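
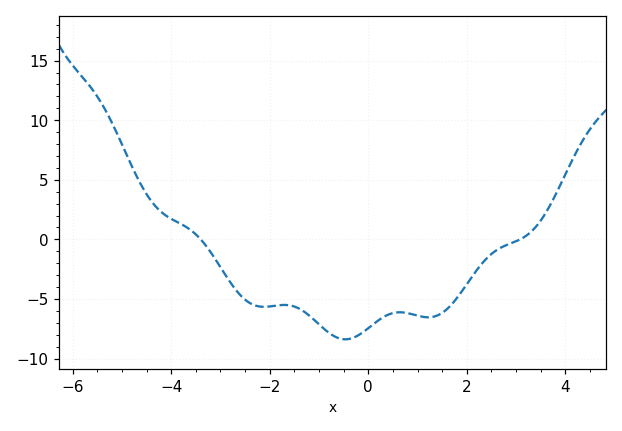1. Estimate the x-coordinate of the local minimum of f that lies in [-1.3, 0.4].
-0.4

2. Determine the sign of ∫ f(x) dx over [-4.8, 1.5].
negative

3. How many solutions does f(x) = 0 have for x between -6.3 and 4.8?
2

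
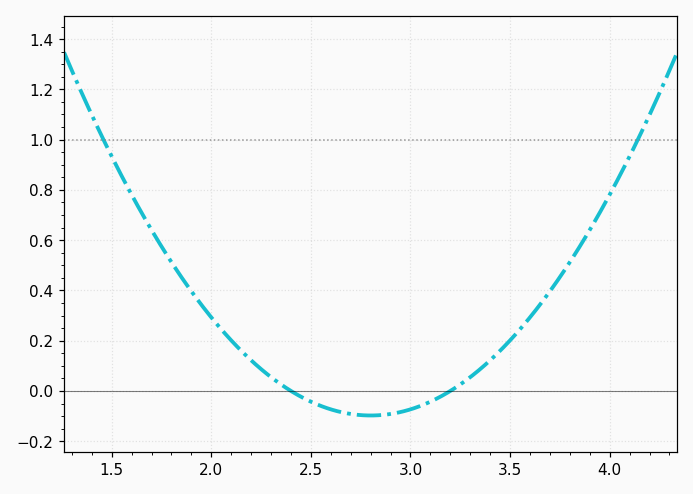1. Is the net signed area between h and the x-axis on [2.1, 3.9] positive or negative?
positive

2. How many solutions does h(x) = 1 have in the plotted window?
2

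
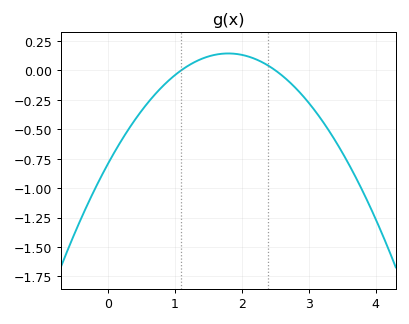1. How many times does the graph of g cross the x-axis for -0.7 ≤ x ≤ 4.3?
2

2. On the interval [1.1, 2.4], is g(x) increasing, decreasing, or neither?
neither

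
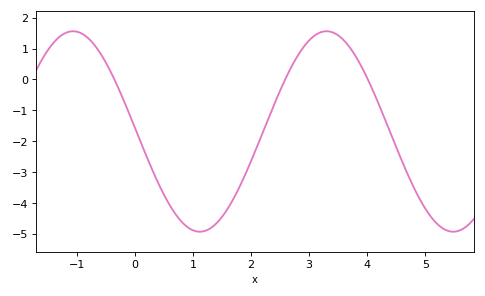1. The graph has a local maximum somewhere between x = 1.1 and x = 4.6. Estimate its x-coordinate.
3.2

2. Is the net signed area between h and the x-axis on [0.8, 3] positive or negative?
negative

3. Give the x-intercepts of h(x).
-0.4, 2.6, 4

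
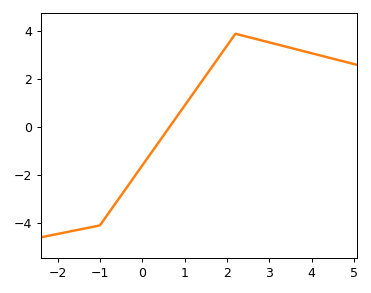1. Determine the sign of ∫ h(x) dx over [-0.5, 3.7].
positive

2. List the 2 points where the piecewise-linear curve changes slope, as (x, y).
(-1, -4.1); (2.2, 3.9)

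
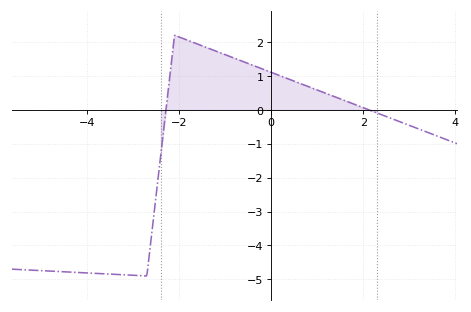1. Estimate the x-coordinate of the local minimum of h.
-2.7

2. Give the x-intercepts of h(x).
-2.29, 2.12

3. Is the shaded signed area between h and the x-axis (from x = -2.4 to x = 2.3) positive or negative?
positive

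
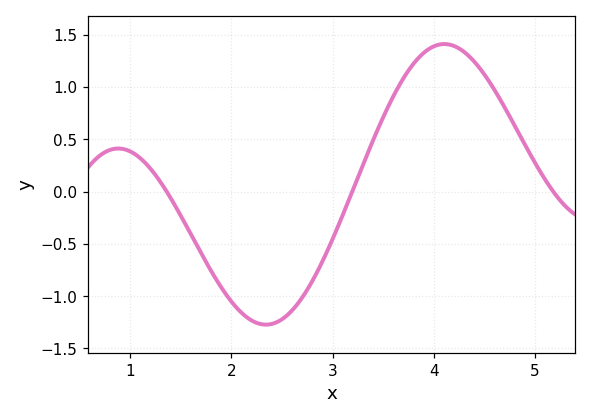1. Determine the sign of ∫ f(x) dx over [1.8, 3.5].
negative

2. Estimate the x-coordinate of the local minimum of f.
2.3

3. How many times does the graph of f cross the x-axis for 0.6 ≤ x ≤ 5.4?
3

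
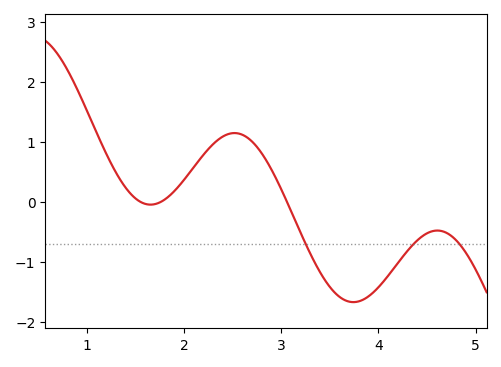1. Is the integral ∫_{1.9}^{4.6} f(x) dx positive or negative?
negative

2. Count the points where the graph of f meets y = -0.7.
3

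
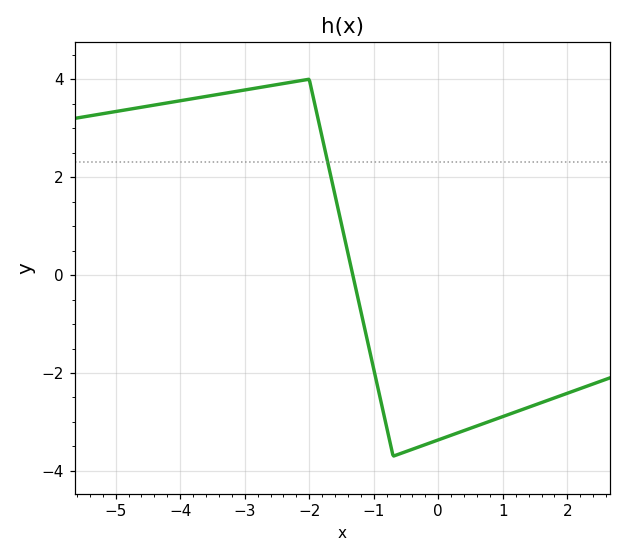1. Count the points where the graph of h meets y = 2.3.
1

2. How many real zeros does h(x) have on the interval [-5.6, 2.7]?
1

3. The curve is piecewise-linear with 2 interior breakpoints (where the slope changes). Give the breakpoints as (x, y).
(-2, 4); (-0.7, -3.7)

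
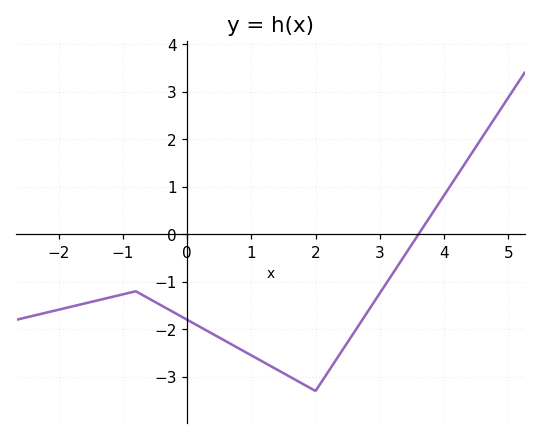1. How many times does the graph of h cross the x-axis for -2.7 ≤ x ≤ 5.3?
1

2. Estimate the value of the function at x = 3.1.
-1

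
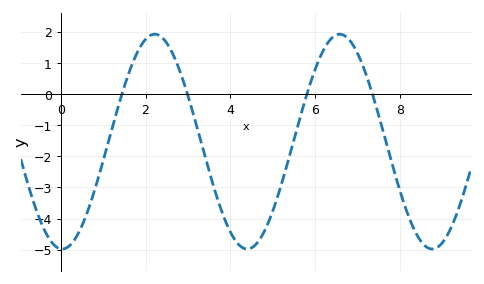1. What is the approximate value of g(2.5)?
1.64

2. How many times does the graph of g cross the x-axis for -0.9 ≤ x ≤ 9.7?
4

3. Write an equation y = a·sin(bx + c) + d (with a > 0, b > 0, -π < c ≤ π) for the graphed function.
y = 3.45sin(1.44x - 1.62) - 1.53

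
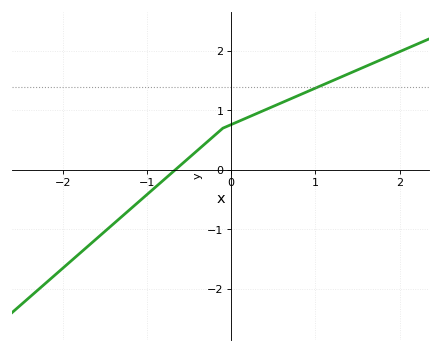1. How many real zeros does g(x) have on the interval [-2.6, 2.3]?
1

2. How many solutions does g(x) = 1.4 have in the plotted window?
1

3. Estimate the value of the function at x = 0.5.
1.1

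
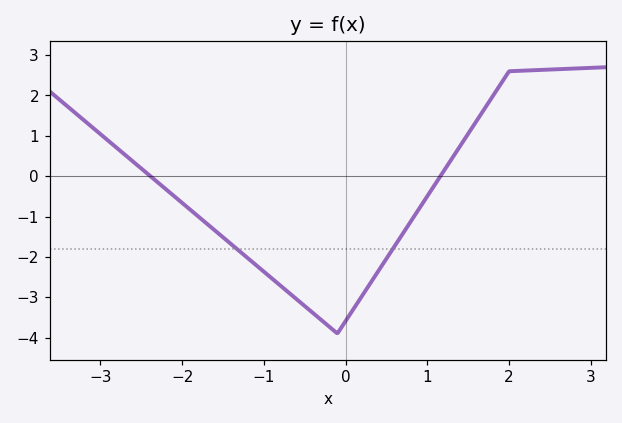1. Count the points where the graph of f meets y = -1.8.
2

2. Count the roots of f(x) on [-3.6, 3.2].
2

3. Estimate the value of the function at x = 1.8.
1.98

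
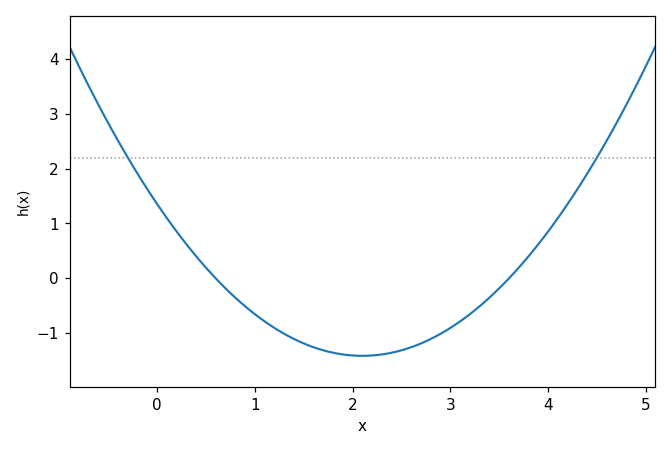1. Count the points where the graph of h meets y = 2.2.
2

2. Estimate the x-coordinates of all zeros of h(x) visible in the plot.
0.6, 3.6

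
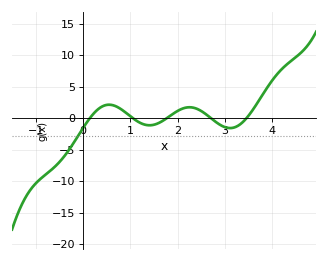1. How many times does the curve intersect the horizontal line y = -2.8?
1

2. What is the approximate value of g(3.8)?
3.81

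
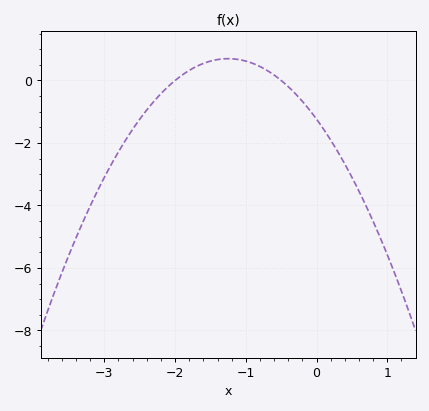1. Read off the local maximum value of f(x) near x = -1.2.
0.698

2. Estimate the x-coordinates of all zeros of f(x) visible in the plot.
-2, -0.5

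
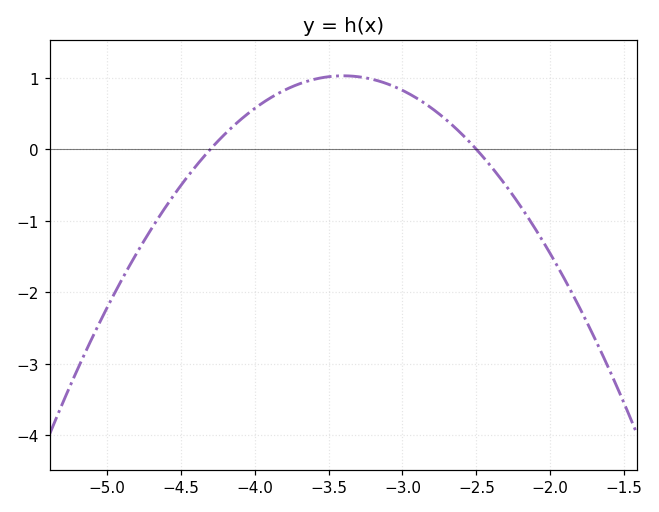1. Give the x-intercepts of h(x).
-4.3, -2.5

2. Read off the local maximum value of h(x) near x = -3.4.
1.03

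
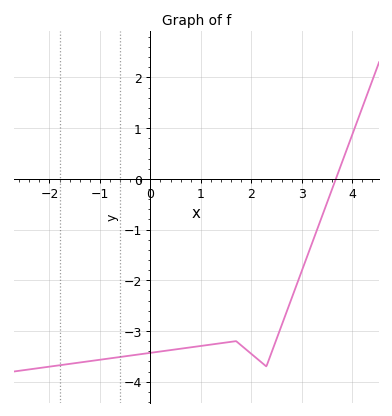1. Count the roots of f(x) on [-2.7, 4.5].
1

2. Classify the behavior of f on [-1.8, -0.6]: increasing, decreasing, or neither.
increasing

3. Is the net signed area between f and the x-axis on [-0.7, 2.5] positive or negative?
negative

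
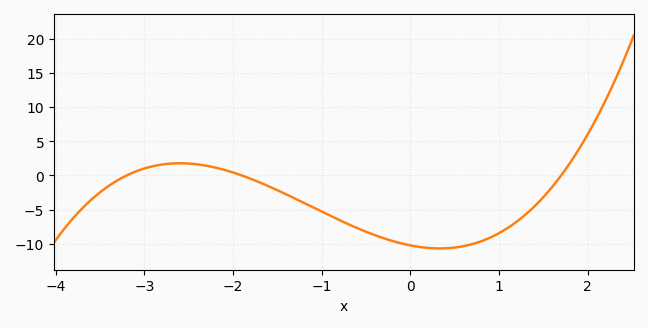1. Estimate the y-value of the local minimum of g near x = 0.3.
-10.7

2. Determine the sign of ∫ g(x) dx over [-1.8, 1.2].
negative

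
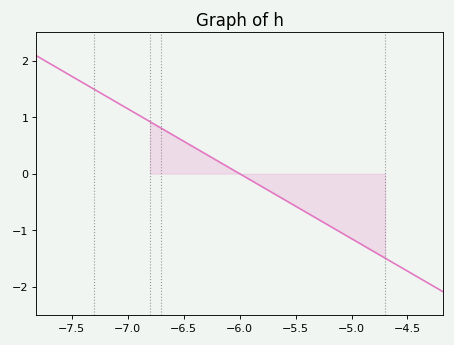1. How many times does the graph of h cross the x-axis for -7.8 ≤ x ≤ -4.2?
1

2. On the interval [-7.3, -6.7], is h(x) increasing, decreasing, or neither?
decreasing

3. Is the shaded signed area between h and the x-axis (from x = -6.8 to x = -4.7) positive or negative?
negative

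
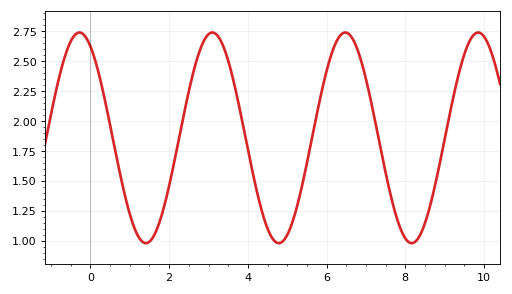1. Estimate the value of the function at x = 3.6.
2.38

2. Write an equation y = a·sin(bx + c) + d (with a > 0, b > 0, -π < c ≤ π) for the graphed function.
y = 0.88sin(1.86x + 2.09) + 1.86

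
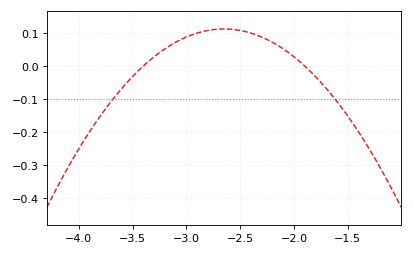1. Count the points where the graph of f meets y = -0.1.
2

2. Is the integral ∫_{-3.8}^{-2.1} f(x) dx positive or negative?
positive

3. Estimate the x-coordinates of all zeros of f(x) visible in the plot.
-3.4, -1.9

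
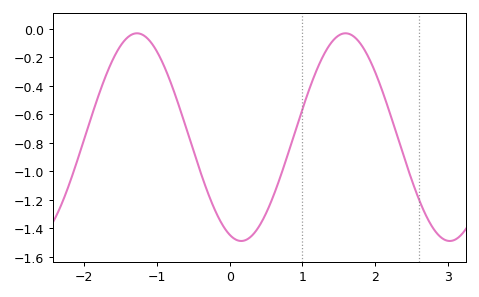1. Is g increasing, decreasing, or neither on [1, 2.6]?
neither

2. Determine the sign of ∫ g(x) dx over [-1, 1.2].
negative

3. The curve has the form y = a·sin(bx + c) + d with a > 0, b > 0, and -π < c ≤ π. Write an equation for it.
y = 0.73sin(2.19x - 1.92) - 0.76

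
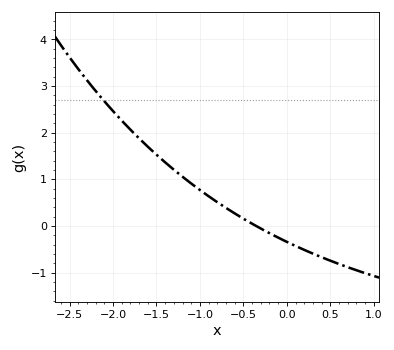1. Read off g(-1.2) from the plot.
1.06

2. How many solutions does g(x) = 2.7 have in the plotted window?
1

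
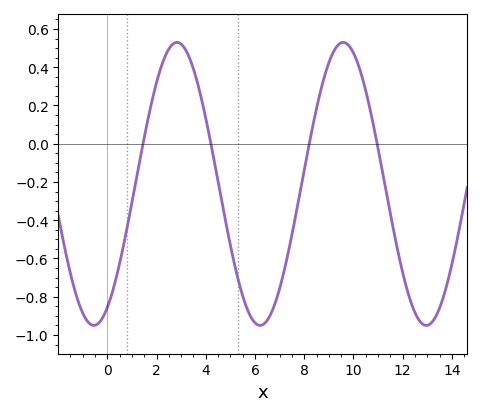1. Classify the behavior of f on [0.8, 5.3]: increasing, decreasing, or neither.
neither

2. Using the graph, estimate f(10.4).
0.32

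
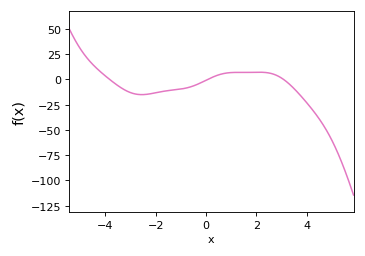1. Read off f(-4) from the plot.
3.41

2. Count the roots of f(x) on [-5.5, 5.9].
3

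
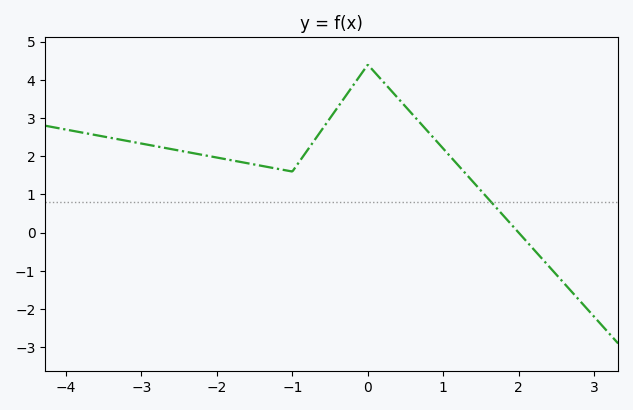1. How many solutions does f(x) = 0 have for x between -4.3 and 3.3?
1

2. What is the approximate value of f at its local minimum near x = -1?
1.6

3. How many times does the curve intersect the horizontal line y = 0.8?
1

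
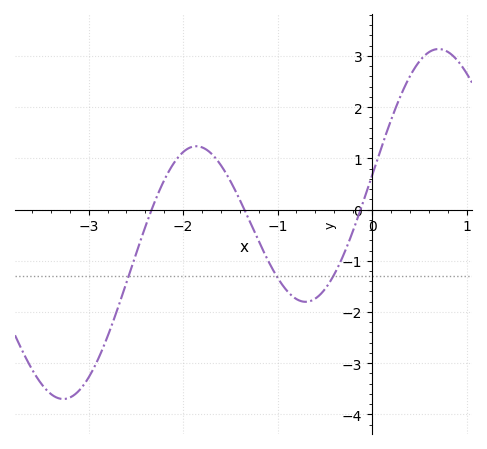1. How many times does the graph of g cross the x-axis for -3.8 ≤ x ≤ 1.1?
3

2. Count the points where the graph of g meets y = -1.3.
3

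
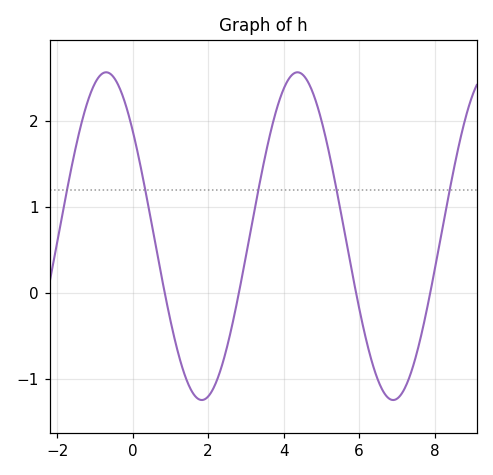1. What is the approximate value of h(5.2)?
1.6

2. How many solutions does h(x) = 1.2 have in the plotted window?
5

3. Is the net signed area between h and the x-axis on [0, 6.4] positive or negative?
positive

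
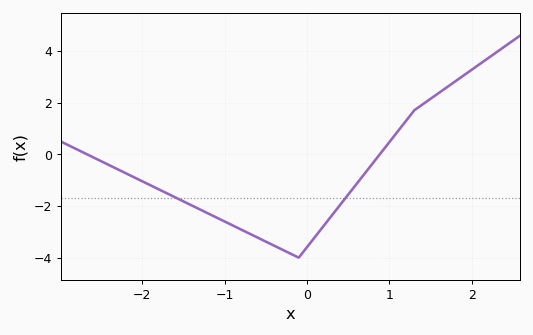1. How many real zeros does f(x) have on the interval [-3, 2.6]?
2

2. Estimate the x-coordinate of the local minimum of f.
-0.101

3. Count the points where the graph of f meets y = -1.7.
2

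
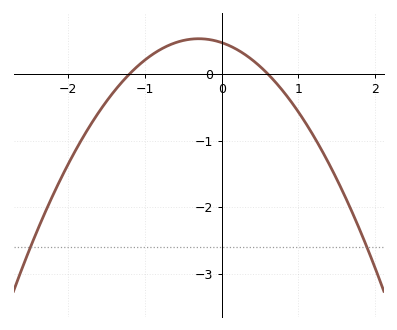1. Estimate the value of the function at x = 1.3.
-1.14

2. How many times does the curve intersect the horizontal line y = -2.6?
2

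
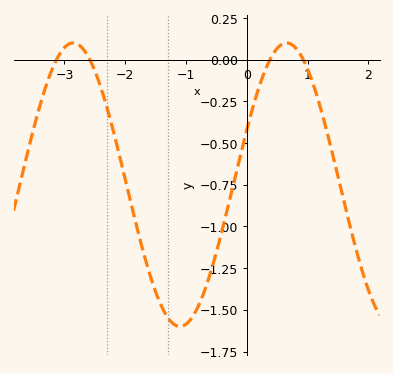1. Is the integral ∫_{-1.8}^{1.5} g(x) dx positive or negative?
negative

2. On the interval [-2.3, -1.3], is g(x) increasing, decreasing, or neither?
decreasing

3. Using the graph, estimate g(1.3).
-0.4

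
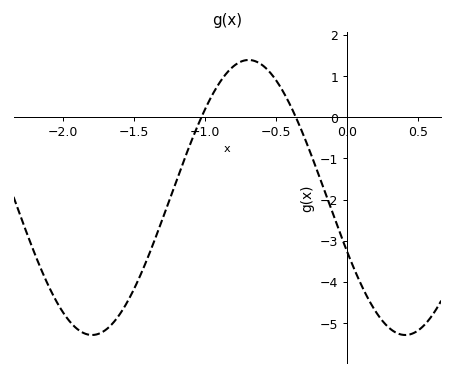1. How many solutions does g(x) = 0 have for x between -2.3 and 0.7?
2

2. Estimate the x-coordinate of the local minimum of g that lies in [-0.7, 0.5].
0.412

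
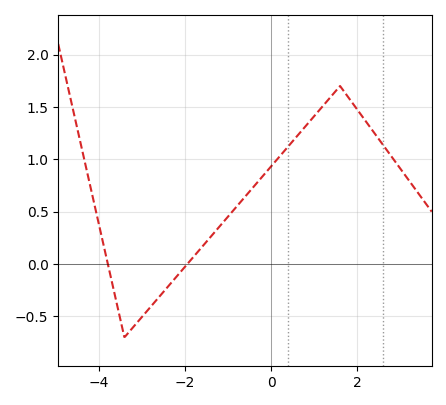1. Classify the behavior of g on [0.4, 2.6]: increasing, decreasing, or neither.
neither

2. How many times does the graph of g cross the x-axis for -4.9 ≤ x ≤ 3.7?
2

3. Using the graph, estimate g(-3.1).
-0.556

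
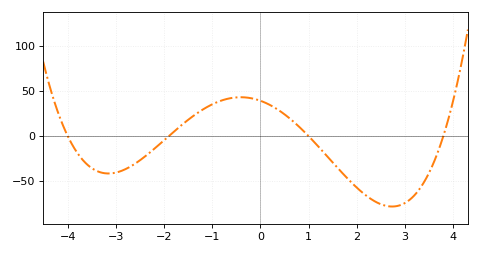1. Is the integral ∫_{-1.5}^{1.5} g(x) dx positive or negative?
positive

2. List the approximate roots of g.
-4, -1.8, 1, 3.8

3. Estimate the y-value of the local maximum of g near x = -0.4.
45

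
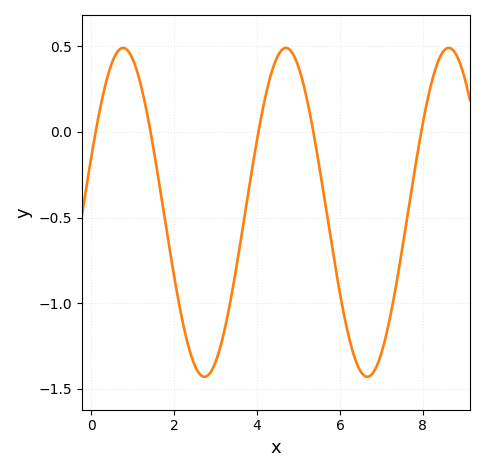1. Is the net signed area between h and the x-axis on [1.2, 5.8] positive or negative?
negative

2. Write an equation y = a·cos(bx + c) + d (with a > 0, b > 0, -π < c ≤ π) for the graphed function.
y = 0.96cos(1.6x - 1.2) - 0.47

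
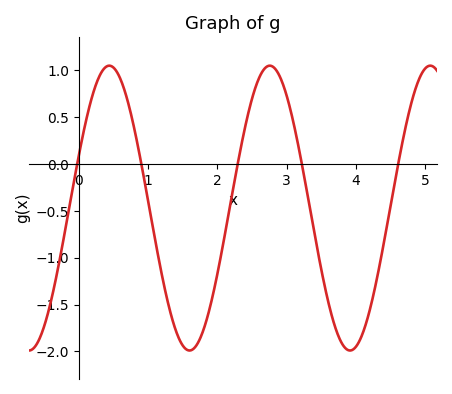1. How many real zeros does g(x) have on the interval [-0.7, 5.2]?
5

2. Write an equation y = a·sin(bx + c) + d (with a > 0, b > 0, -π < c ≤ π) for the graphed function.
y = 1.52sin(2.71x + 0.382) - 0.47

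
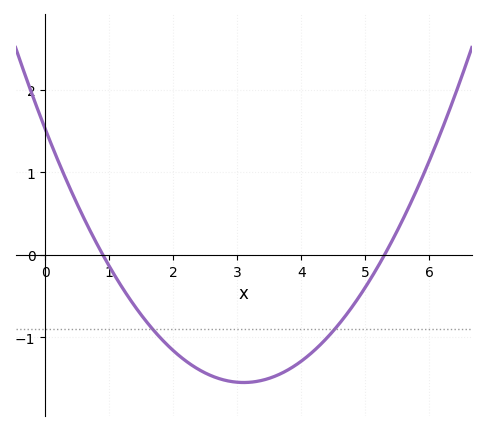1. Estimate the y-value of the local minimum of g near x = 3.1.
-1.55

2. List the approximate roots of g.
0.9, 5.3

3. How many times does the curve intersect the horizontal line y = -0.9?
2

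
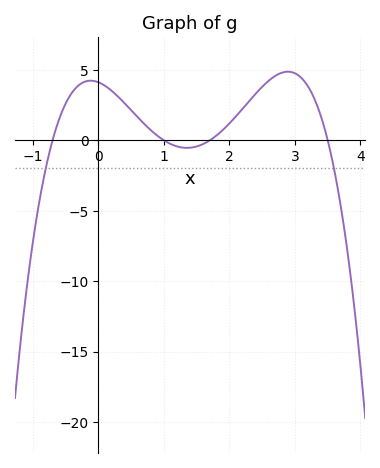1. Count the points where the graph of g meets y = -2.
2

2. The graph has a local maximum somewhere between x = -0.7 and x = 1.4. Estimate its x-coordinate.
-0.1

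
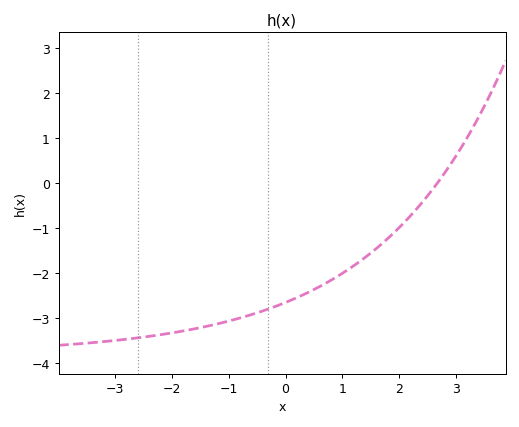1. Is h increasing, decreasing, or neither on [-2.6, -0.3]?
increasing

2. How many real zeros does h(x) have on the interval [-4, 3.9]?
1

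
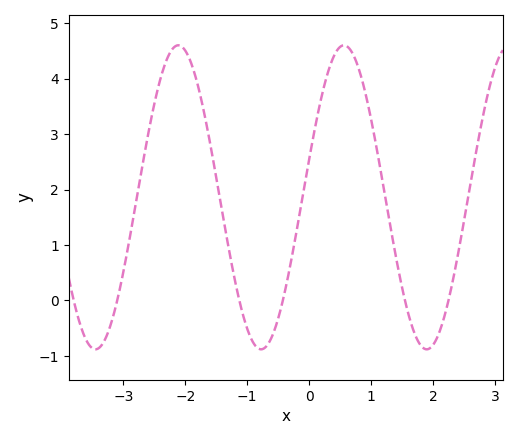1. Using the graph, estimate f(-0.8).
-0.875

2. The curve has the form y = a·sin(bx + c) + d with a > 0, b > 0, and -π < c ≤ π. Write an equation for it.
y = 2.74sin(2.35x + 0.252) + 1.86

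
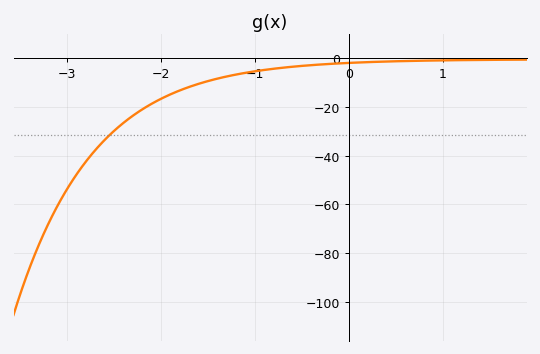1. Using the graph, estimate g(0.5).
-2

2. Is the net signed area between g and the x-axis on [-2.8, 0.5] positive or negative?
negative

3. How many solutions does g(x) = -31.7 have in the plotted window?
1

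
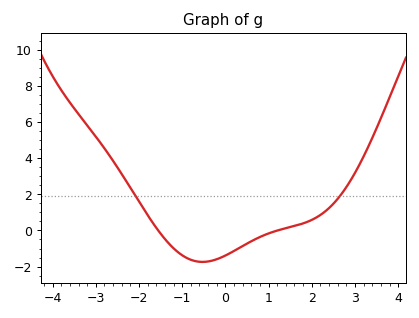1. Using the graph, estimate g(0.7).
-0.476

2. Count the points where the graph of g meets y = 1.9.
2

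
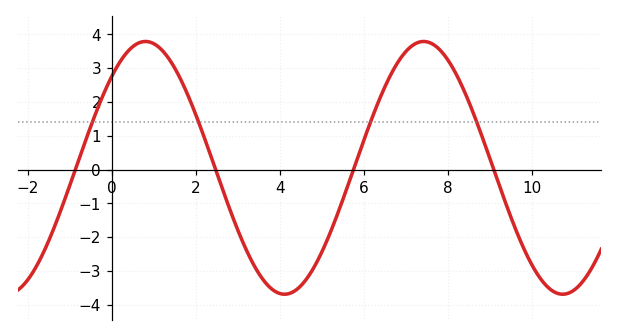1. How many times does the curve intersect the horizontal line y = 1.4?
4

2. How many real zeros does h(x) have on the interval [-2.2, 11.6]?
4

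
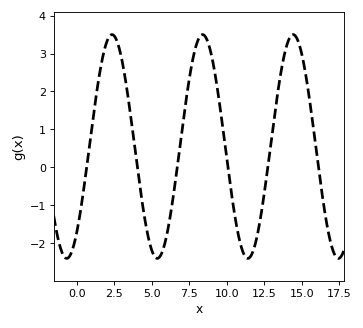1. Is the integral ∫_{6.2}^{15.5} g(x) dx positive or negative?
positive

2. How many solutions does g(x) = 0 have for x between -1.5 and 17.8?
6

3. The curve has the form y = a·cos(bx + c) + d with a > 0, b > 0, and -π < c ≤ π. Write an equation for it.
y = 2.95cos(1.04x - 2.44) + 0.55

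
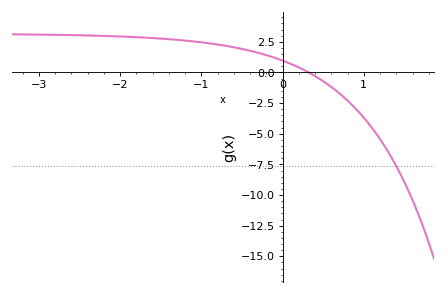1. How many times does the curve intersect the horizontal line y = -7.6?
1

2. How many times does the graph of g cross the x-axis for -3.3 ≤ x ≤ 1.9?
1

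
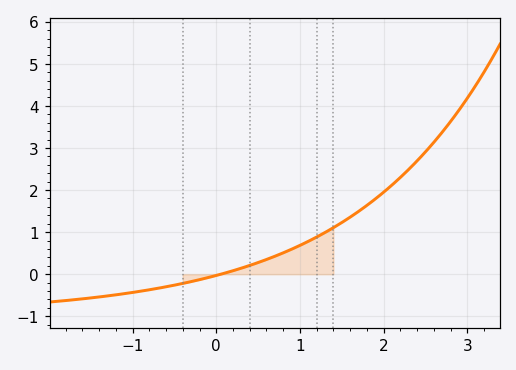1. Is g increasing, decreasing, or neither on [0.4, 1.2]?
increasing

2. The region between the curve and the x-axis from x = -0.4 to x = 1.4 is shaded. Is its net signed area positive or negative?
positive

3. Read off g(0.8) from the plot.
0.507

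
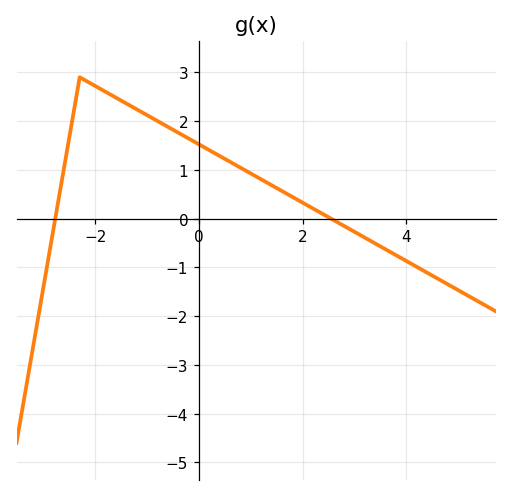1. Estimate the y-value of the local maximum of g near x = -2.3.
2.9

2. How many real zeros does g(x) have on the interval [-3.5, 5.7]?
2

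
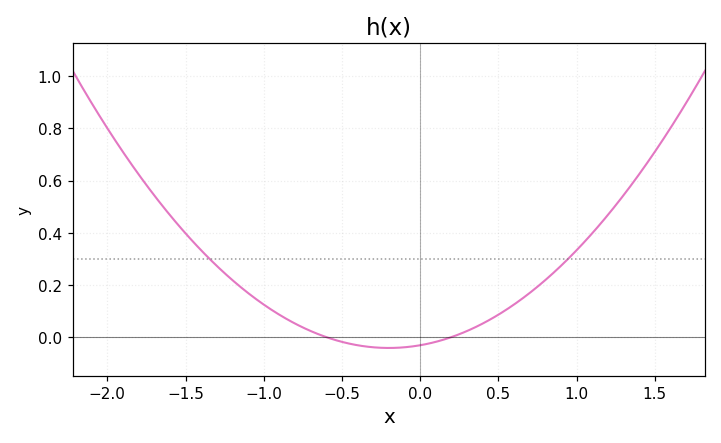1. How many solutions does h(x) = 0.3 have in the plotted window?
2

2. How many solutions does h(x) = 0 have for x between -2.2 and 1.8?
2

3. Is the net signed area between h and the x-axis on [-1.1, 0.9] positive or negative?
positive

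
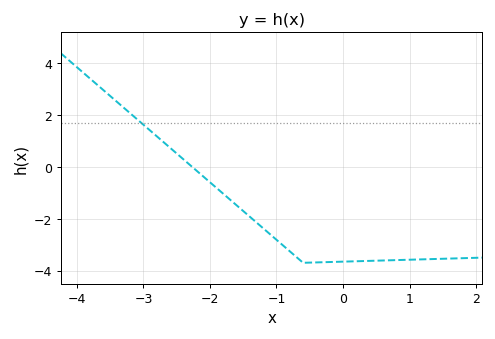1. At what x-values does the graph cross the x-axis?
-2.26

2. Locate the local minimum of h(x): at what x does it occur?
-0.599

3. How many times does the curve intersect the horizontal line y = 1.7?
1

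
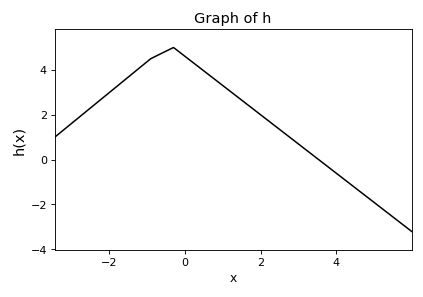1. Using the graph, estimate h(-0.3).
5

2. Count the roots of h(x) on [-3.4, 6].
1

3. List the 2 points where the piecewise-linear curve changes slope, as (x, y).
(-0.9, 4.5); (-0.3, 5)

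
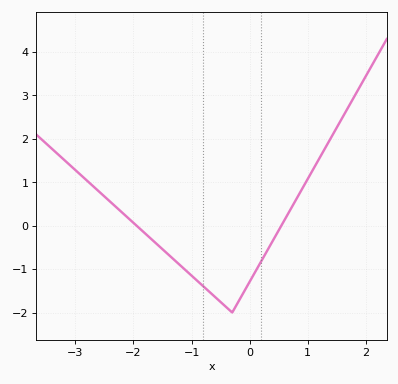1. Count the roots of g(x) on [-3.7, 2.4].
2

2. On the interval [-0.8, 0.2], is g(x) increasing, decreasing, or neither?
neither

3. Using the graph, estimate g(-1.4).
-0.7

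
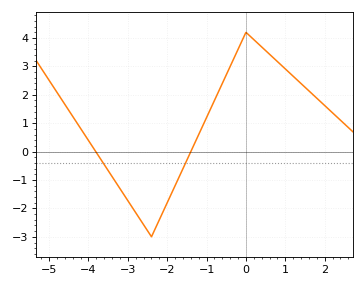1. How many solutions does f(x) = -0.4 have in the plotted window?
2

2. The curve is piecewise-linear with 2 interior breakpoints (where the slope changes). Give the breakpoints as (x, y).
(-2.4, -3); (0, 4.2)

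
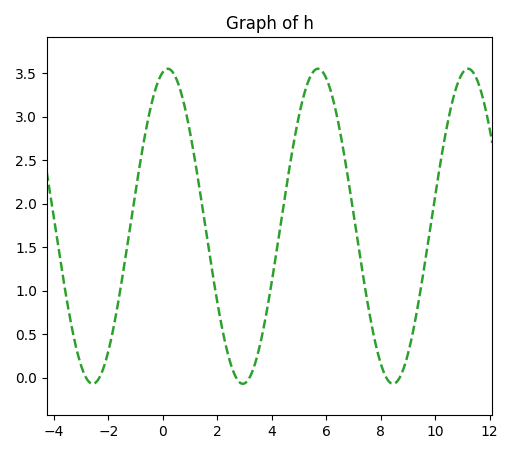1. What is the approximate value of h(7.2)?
1.5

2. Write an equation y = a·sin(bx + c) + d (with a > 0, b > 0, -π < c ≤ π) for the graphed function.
y = 1.81sin(1.1x + 1.4) + 1.74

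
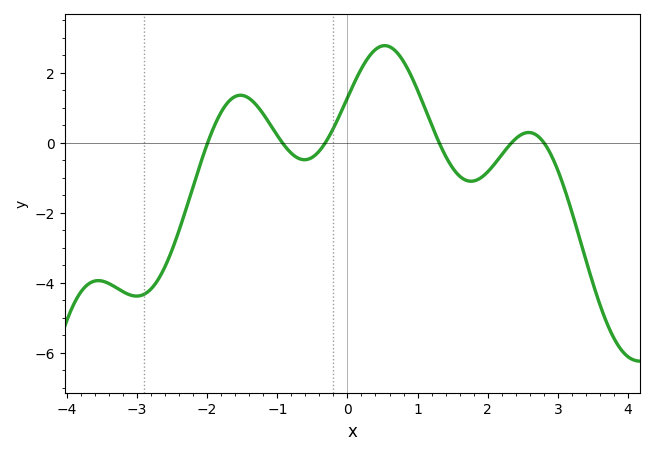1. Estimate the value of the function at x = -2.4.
-2.4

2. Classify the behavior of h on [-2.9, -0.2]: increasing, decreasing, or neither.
neither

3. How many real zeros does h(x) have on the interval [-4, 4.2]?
6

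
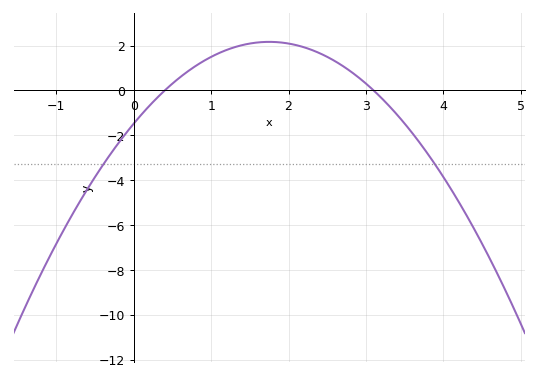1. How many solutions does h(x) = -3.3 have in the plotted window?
2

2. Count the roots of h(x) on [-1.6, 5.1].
2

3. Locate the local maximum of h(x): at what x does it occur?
1.75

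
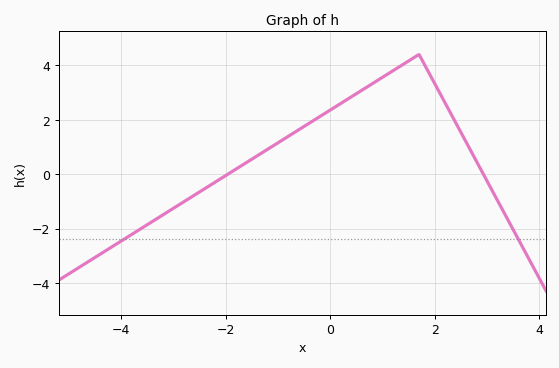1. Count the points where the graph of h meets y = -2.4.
2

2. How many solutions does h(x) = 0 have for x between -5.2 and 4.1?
2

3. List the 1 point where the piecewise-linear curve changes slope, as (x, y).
(1.7, 4.4)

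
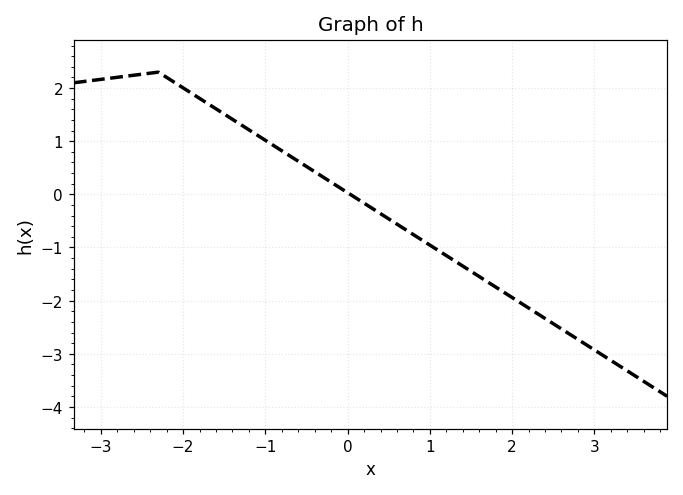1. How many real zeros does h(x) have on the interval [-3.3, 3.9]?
1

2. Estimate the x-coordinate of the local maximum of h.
-2.3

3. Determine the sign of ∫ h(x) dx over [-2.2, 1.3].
positive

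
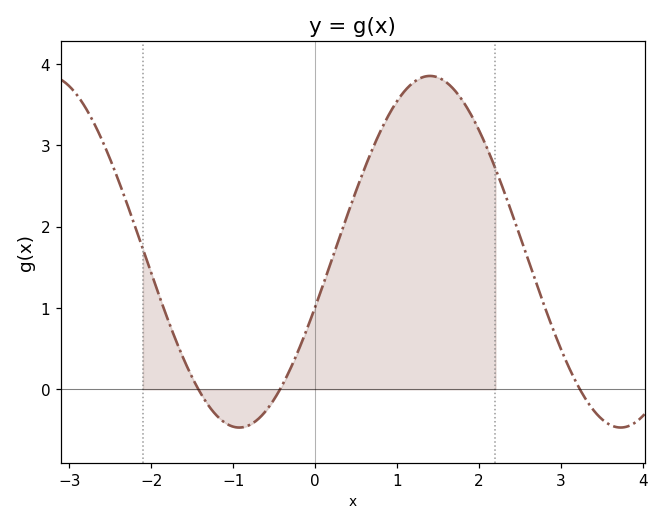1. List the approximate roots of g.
-1.42, -0.428, 3.23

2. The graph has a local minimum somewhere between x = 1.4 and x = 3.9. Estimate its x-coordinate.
3.73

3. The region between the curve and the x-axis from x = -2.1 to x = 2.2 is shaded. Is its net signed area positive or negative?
positive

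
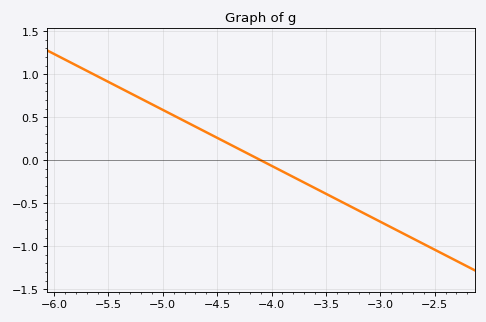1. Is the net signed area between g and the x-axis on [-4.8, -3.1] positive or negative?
negative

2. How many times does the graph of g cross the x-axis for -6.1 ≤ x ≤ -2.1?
1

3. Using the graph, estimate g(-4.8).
0.455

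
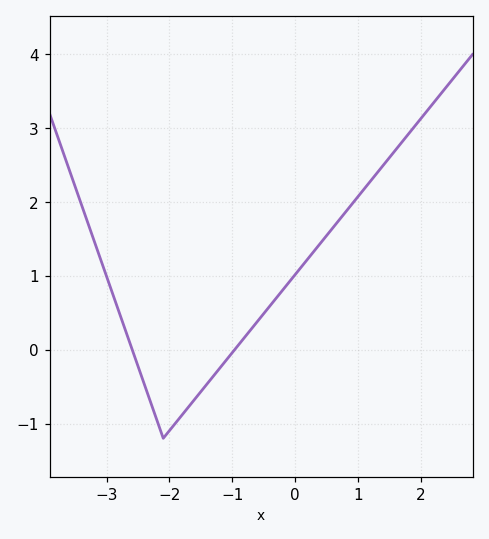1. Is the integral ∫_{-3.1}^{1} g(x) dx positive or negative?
positive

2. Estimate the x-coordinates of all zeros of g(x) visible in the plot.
-2.59, -0.964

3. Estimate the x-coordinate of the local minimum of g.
-2.1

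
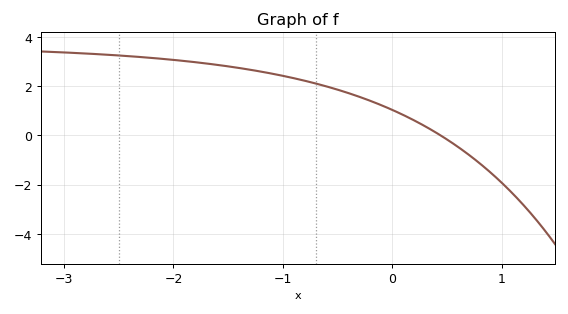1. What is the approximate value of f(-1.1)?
2.5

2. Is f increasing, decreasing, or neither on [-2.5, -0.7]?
decreasing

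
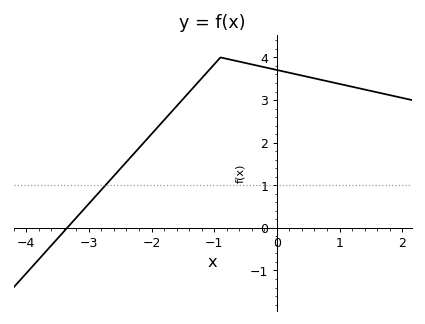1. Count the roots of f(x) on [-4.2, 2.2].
1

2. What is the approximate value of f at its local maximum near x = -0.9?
4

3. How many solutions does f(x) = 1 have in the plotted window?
1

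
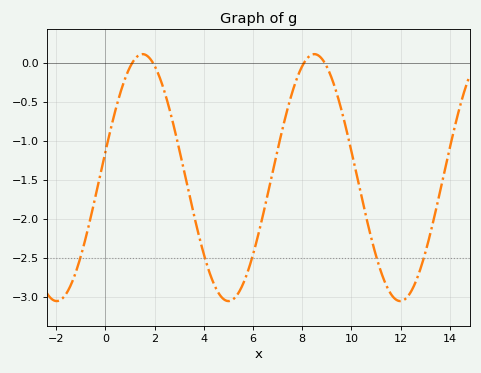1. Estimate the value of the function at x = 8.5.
0.11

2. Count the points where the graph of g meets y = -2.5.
5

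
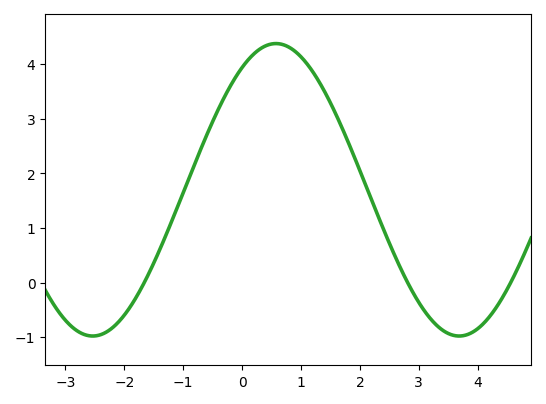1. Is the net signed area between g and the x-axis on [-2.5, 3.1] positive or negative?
positive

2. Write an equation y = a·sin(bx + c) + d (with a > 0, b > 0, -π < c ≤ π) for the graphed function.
y = 2.68sin(1x + 0.99) + 1.7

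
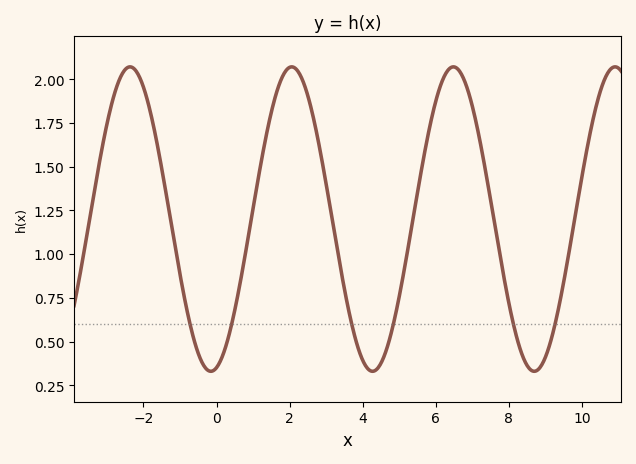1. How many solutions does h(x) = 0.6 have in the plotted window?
6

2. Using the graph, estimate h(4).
0.393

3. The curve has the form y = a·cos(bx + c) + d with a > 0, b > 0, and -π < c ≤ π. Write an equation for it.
y = 0.87cos(1.42x - 2.92) + 1.2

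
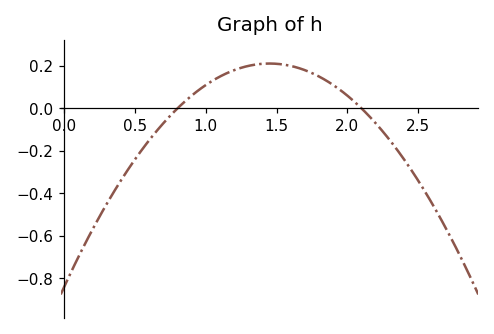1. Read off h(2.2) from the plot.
-0.07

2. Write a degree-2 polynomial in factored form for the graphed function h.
y = -0.5(x - 0.8)(x - 2.1)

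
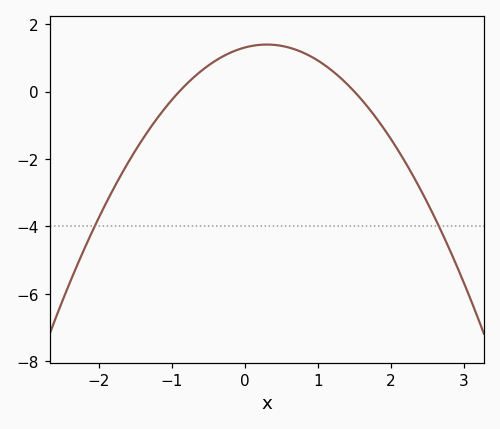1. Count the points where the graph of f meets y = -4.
2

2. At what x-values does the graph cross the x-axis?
-0.9, 1.5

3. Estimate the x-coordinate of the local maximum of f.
0.3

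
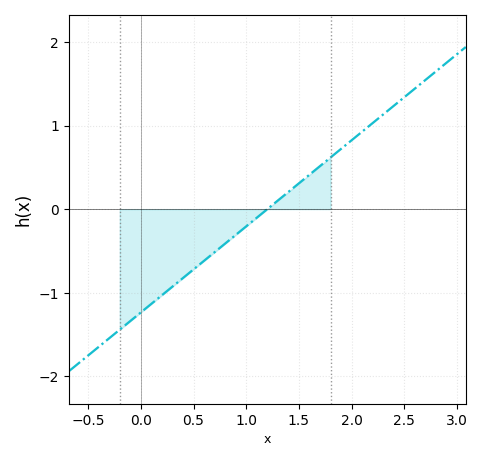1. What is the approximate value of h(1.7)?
0.5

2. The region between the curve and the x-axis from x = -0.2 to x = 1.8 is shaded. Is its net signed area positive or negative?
negative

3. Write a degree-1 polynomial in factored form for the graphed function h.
y = 1.03(x - 1.2)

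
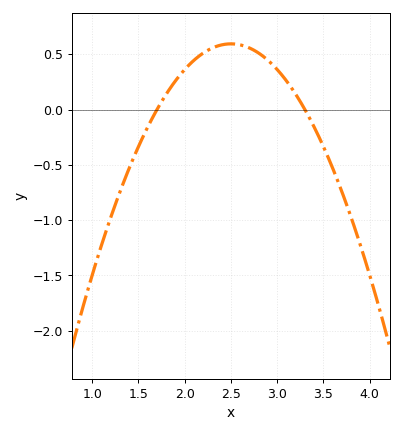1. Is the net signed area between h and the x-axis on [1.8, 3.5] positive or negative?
positive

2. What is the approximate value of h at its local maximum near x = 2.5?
0.595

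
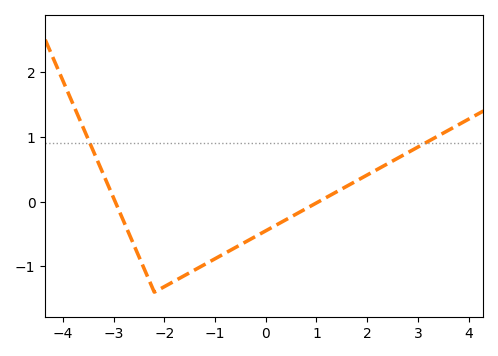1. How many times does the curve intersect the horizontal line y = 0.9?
2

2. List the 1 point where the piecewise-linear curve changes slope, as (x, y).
(-2.2, -1.4)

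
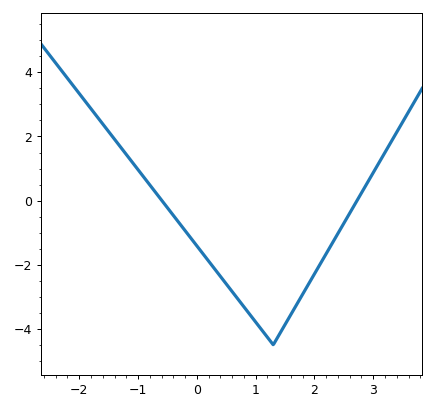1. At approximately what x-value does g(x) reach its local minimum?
1.3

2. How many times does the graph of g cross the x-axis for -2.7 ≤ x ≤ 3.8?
2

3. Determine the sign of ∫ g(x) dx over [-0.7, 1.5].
negative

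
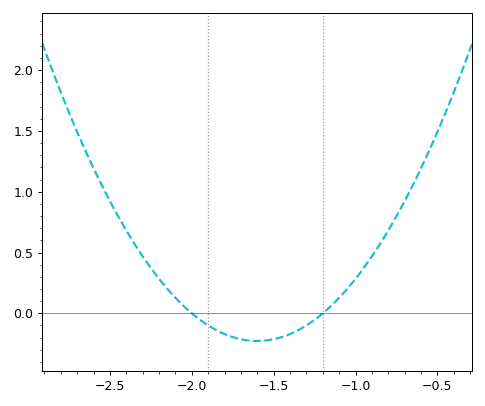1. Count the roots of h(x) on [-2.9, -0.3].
2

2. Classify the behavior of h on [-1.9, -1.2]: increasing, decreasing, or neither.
neither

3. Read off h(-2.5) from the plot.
0.9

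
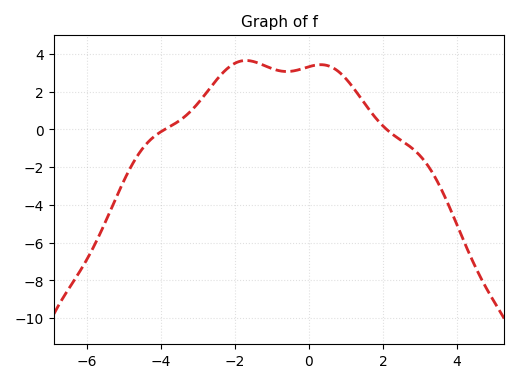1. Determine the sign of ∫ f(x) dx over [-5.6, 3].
positive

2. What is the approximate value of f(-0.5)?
3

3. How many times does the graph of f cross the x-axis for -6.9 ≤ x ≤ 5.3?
2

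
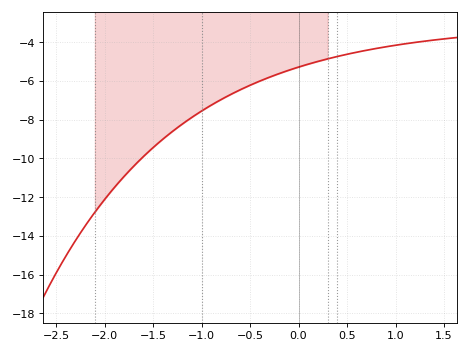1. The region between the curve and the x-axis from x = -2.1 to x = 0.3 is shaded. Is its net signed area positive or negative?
negative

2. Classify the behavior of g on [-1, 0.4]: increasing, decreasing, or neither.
increasing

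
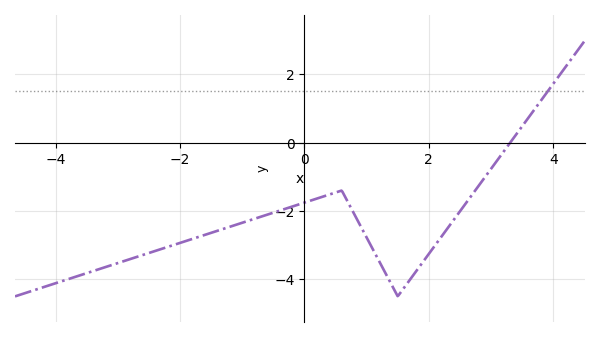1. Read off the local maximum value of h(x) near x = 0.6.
-1.4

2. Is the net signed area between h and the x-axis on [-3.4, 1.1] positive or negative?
negative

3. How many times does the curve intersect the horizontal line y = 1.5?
1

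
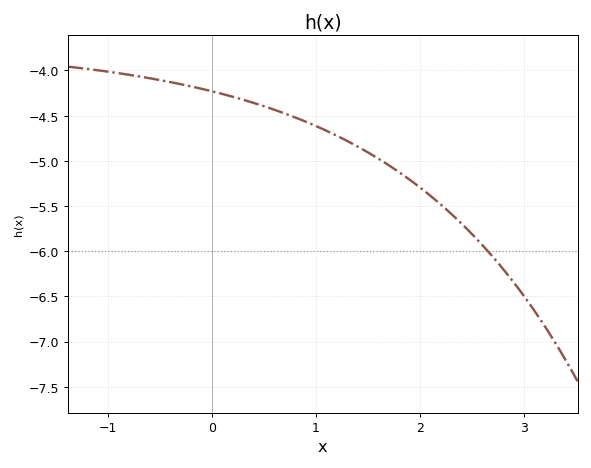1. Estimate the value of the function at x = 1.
-4.61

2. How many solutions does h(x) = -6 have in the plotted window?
1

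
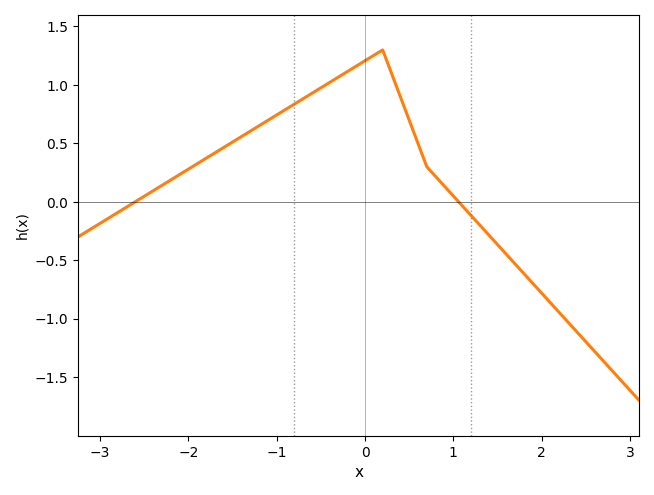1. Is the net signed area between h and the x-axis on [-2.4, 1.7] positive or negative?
positive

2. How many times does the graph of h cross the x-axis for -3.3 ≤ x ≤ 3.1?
2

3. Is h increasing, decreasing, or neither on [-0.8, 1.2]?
neither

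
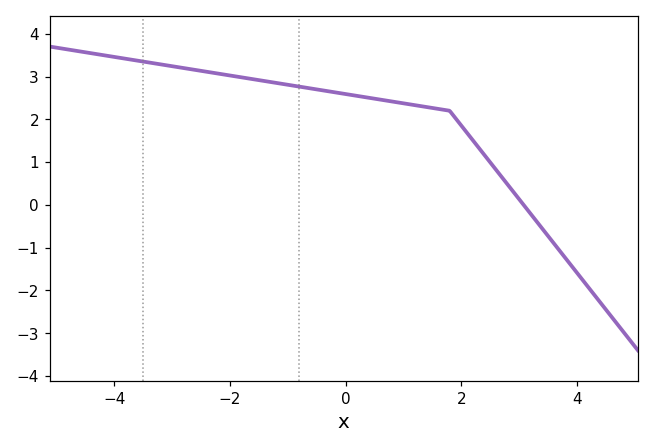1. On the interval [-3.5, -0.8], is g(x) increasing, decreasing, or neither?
decreasing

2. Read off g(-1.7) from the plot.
3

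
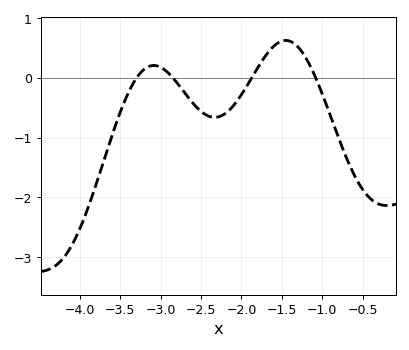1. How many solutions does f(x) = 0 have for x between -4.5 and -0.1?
4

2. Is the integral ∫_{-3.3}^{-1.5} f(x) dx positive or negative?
negative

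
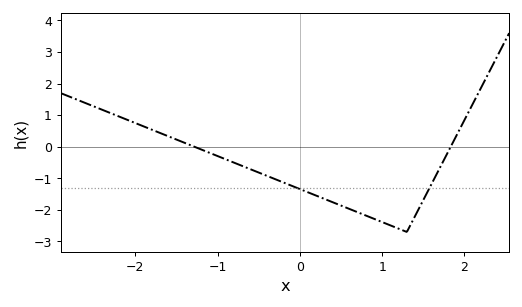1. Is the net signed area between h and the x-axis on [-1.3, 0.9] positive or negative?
negative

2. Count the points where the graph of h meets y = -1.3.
2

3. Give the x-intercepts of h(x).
-1.3, 1.8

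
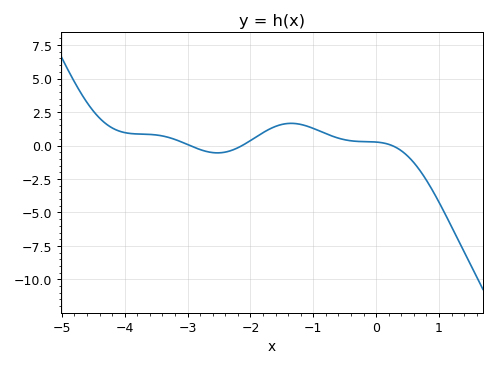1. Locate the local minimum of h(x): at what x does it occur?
-2.5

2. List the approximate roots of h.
-3, -2.1, 0.3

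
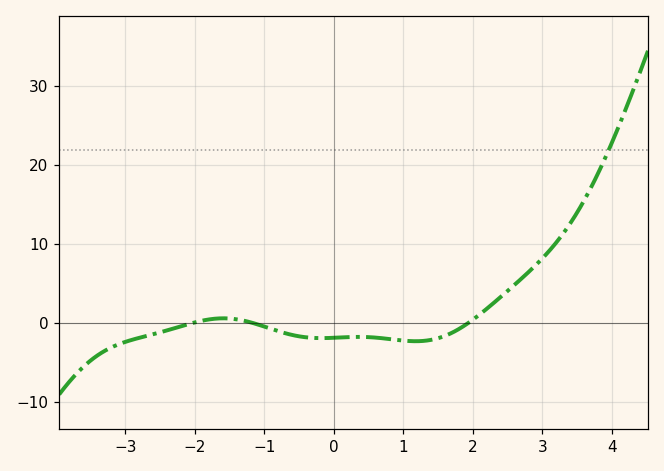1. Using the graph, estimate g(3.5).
14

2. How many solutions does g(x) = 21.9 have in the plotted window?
1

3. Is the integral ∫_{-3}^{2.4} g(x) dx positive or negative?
negative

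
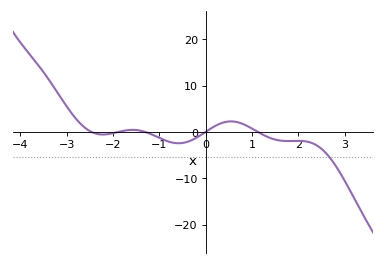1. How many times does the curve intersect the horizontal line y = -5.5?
1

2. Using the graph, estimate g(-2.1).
0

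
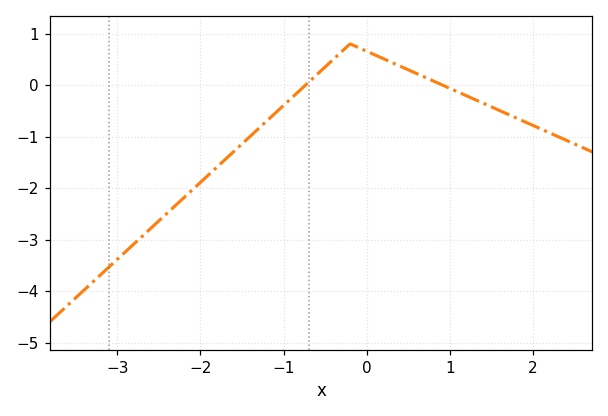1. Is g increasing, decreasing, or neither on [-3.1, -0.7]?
increasing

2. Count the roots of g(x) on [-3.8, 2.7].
2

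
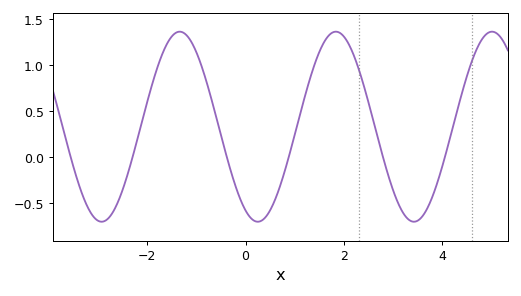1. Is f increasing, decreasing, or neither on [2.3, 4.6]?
neither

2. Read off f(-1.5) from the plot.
1.31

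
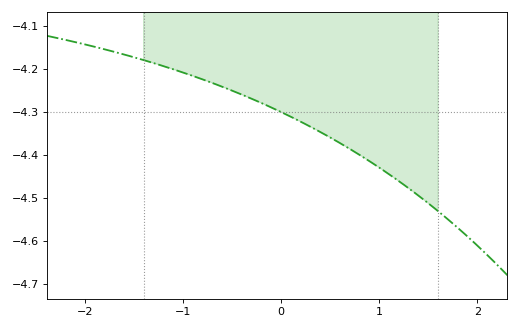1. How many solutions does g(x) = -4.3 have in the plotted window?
1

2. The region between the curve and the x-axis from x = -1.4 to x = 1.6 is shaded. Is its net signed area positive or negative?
negative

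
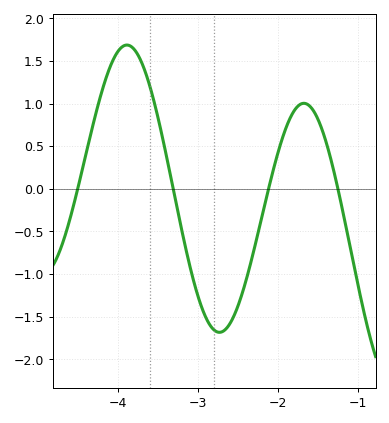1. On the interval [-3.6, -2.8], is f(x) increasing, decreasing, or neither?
decreasing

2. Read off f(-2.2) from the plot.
-0.3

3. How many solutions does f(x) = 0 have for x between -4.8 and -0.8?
4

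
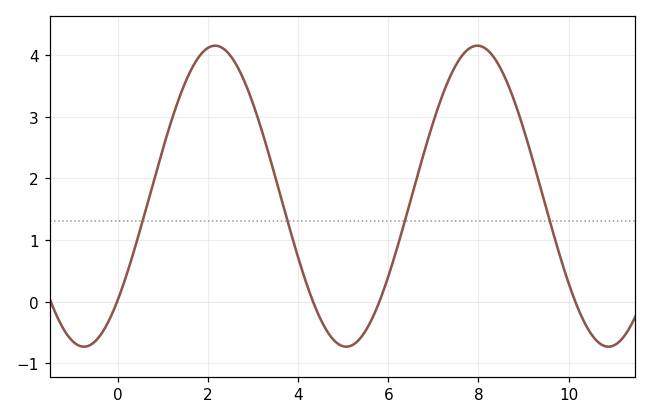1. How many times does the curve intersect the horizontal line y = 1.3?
4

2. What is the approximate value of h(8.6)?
3.62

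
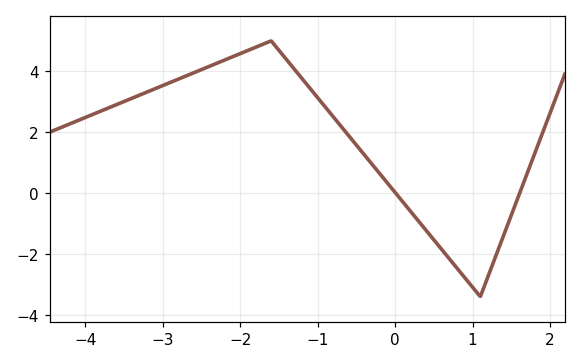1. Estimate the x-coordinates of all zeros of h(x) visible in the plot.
0, 1.6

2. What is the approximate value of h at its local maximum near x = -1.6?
5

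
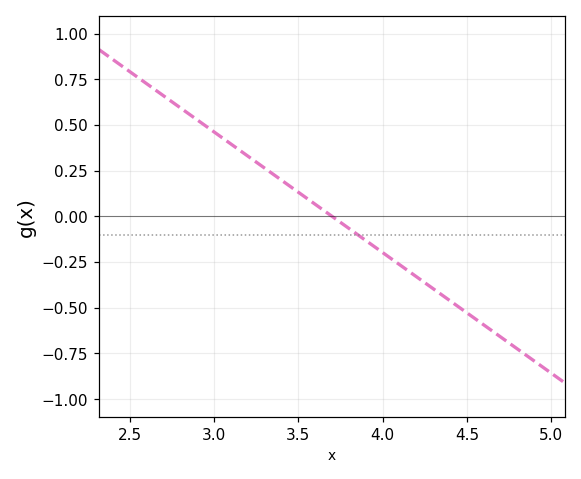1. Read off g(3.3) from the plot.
0.264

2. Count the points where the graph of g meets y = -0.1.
1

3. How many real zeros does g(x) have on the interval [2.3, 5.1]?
1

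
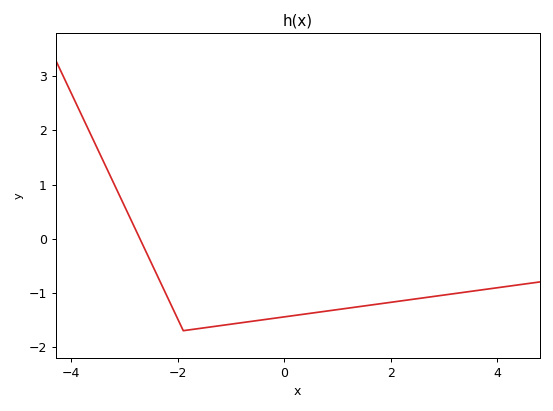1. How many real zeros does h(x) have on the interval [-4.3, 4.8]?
1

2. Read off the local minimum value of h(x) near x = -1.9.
-1.7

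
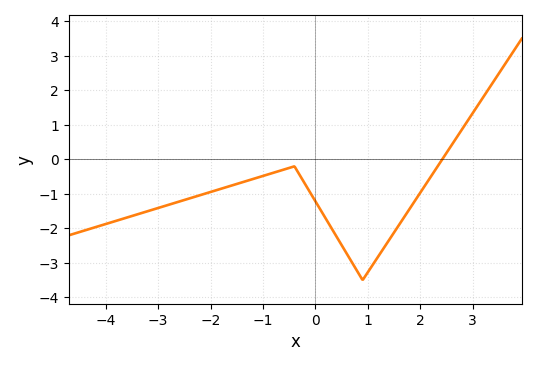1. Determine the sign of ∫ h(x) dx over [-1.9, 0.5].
negative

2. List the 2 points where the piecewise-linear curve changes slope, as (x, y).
(-0.4, -0.2); (0.9, -3.5)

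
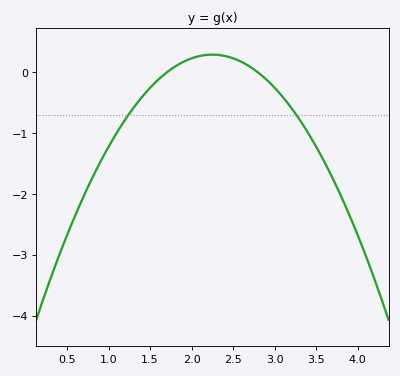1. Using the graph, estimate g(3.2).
-0.6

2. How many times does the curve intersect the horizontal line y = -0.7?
2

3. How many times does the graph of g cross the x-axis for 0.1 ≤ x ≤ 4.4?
2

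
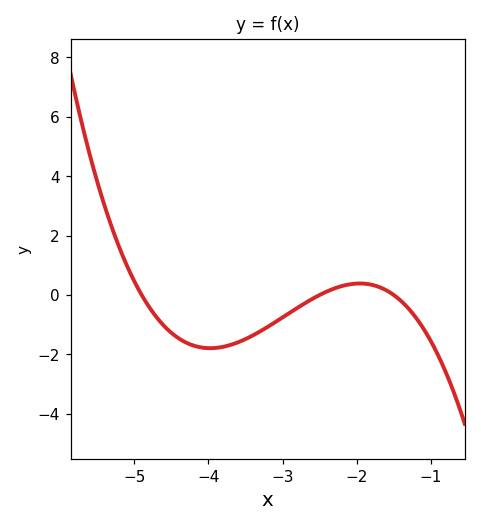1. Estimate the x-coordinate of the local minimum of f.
-3.98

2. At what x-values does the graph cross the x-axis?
-4.9, -2.5, -1.5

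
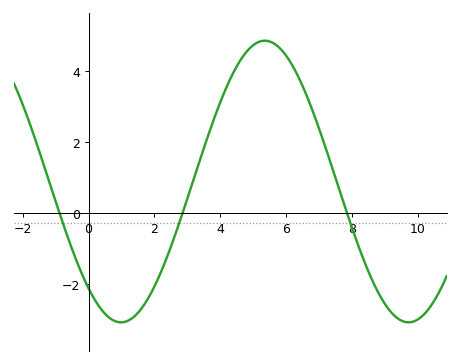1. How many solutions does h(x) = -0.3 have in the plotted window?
3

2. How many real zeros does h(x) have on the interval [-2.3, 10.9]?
3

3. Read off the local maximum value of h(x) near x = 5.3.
4.84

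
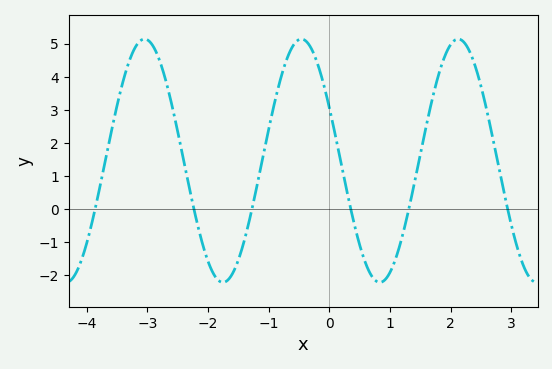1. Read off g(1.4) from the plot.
0.761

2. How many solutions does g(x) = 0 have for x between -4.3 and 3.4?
6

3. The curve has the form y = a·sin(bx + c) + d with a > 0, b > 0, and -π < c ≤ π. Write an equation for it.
y = 3.68sin(2.43x + 2.69) + 1.46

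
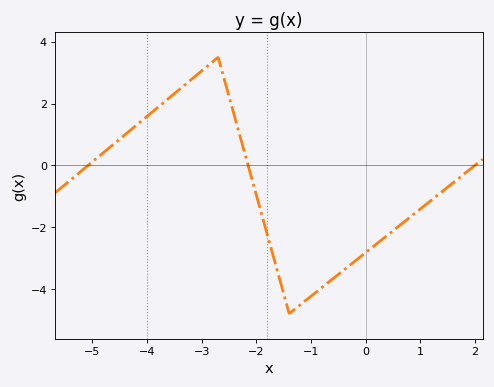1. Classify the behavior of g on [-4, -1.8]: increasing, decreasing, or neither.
neither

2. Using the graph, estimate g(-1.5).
-4.2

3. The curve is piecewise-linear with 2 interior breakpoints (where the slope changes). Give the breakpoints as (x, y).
(-2.7, 3.5); (-1.4, -4.8)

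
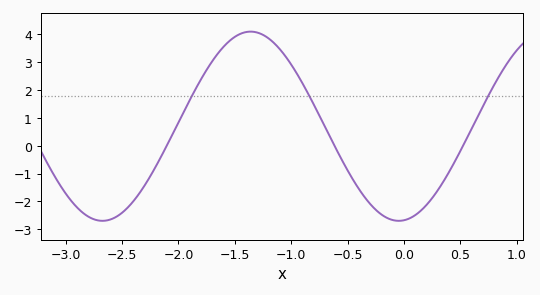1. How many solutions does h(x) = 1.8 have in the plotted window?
3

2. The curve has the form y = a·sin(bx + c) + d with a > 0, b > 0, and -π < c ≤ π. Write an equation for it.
y = 3.4sin(2.4x - 1.5) + 0.7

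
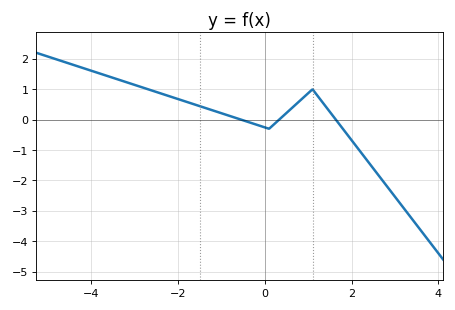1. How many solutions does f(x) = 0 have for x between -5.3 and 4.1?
3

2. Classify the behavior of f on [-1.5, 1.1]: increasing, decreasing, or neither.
neither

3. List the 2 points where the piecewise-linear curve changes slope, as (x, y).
(0.1, -0.3); (1.1, 1)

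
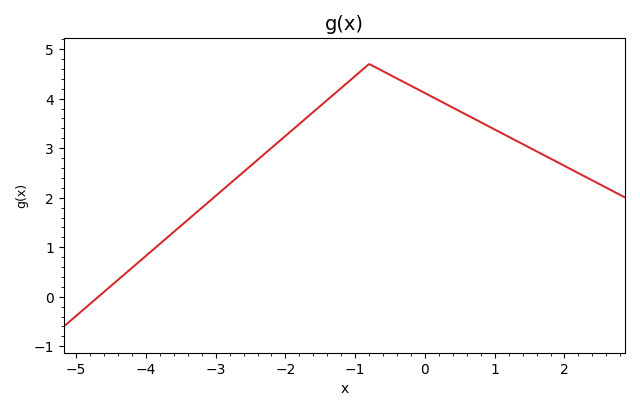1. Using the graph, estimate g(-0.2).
4.3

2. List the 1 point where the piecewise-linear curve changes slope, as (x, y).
(-0.8, 4.7)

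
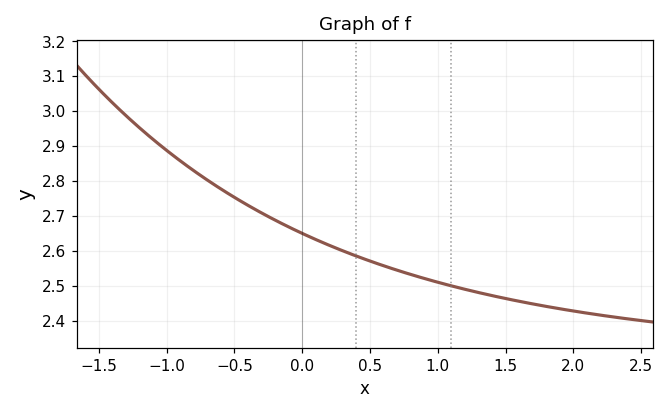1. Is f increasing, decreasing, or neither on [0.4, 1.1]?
decreasing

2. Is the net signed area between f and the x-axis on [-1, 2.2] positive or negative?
positive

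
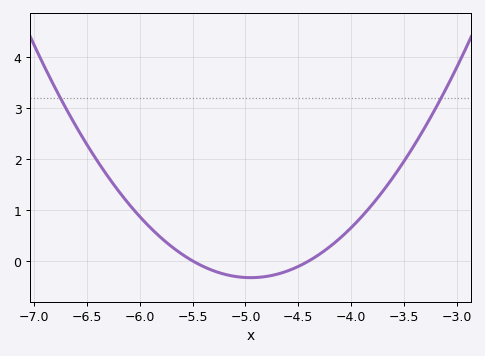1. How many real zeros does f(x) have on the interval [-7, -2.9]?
2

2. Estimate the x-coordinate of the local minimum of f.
-5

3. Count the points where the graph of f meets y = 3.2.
2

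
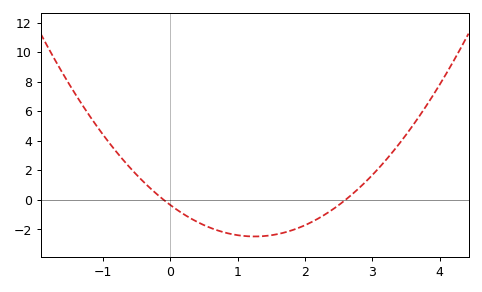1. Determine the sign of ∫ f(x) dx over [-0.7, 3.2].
negative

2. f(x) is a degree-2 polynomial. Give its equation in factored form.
y = 1.36(x + 0.1)(x - 2.6)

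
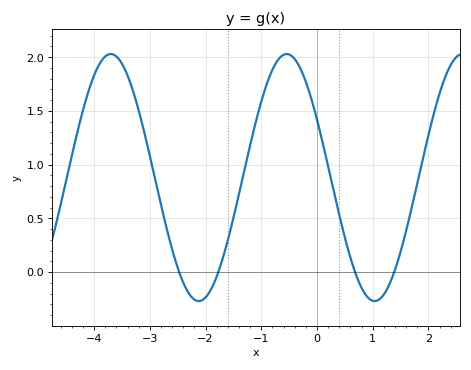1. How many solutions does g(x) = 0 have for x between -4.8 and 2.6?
4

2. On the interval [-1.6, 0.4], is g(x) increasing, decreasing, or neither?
neither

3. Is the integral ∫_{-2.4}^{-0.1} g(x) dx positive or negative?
positive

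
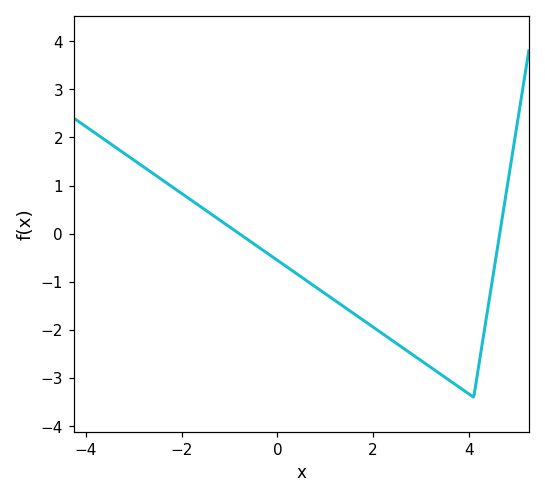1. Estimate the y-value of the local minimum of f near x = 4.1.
-3.4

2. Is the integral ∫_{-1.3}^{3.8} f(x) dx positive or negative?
negative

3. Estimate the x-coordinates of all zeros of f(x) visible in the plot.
-0.8, 4.6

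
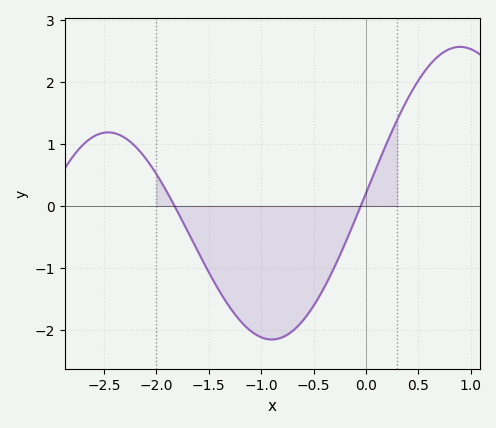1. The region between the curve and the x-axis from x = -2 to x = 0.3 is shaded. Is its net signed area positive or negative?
negative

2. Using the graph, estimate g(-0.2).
-0.608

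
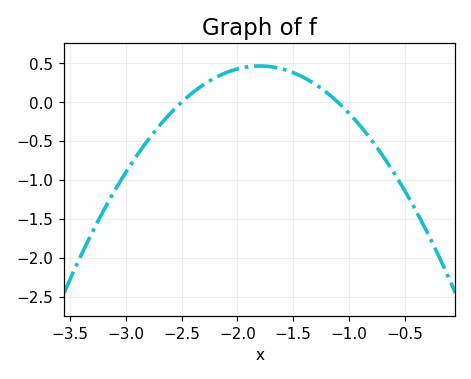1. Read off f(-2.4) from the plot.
0.1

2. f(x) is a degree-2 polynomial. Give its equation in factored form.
y = -0.95(x + 2.5)(x + 1.1)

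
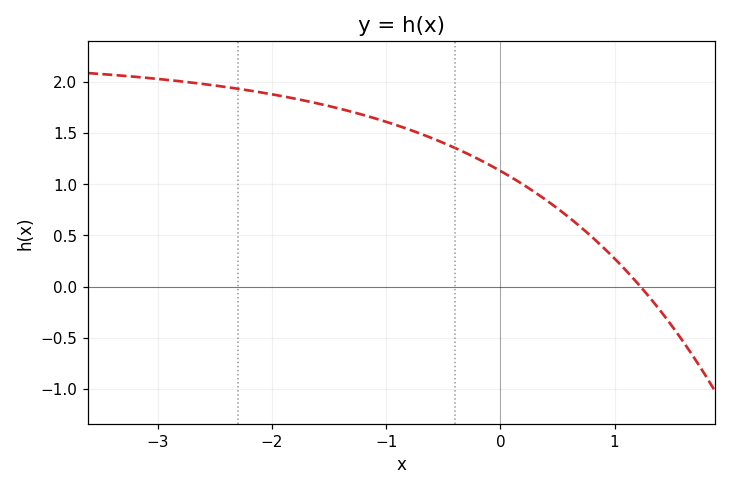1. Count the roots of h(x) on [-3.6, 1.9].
1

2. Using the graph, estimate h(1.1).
0.15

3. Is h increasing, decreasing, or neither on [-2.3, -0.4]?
decreasing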